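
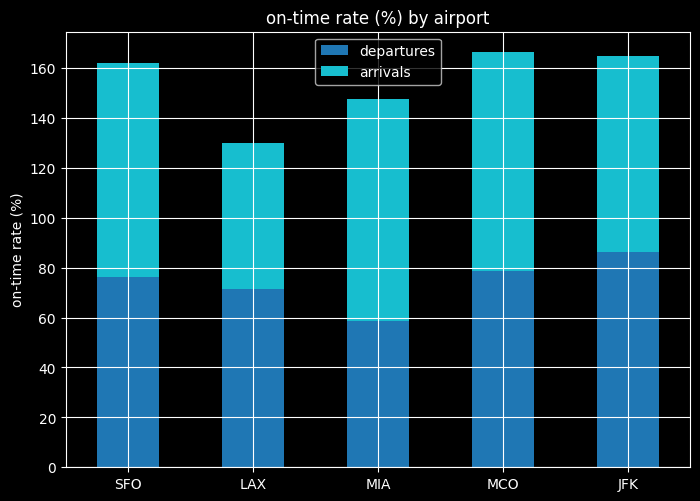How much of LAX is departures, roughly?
≈ 80

departures top ≈ 80, bottom ≈ 0; segment ≈ 80.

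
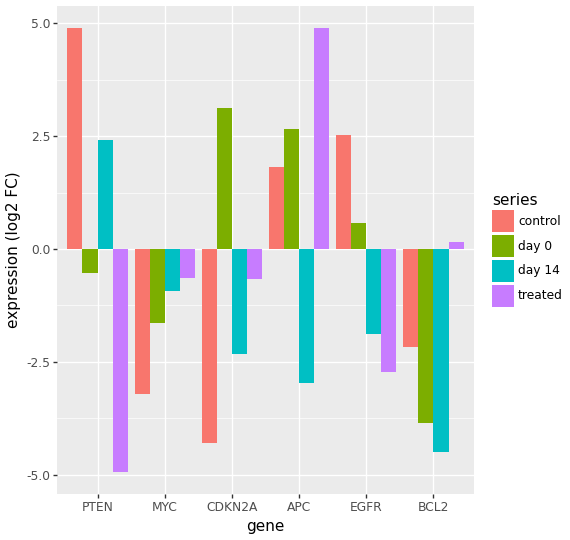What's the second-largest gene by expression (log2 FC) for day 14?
MYC

Top 3 for day 14: PTEN ≈ 2, MYC ≈ -1, EGFR ≈ -2.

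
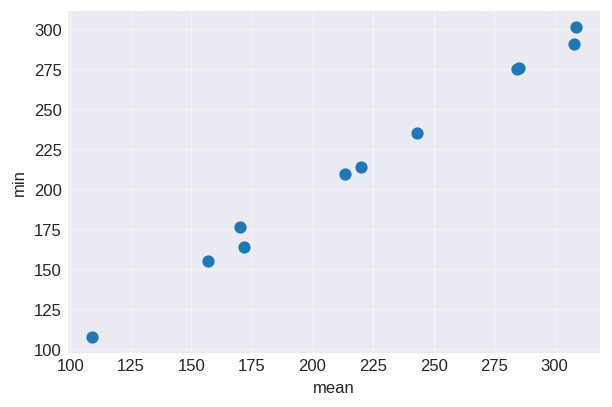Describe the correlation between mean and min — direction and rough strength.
Points are positively correlated; strong (|r| ≈ 1.0).

positive, strong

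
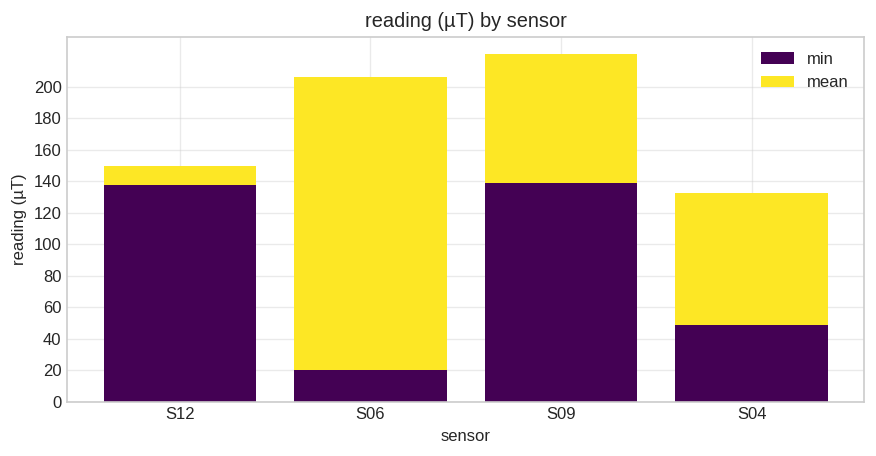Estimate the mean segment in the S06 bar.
≈ 180

mean top ≈ 200, bottom ≈ 20; segment ≈ 180.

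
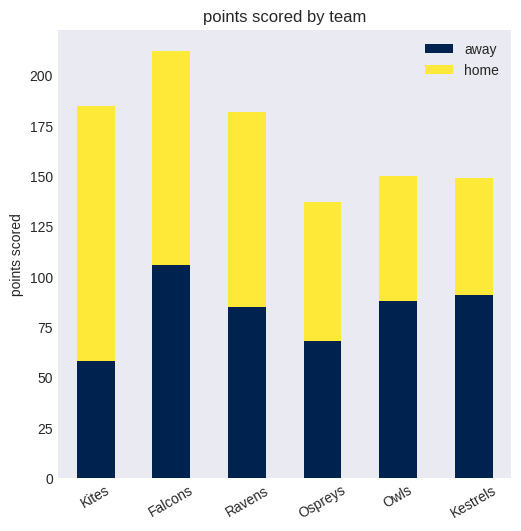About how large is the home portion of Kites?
home top ≈ 180, bottom ≈ 60; segment ≈ 120.

≈ 120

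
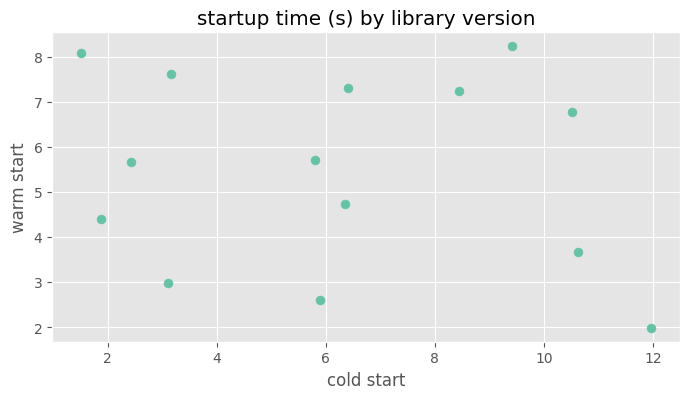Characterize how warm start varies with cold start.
no clear correlation

Points are roughly uncorrelated; weak (|r| ≈ 0.2).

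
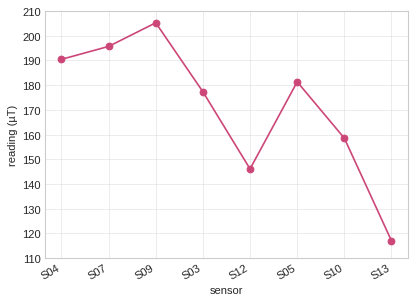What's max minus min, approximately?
≈ 90

Max S09 ≈ 210, min S13 ≈ 120; range ≈ 90.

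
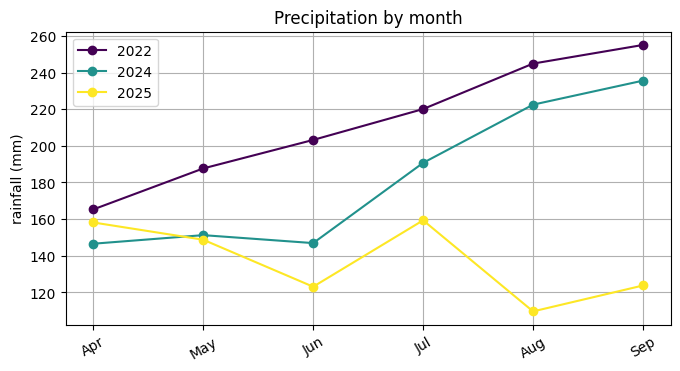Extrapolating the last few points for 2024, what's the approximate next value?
Last three: 200, 220, 240 → slope ≈ 20/step → next ≈ 260.

≈ 260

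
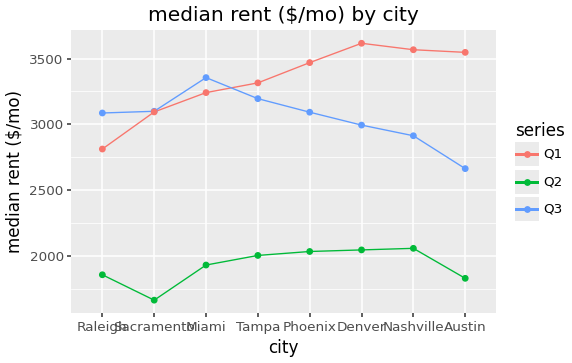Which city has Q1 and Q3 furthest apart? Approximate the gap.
Austin, ≈ 1000 $/mo

Austin: Q1 ≈ 3600, Q3 ≈ 2600 → gap ≈ 1000. Next-largest (Nashville) is only ≈ 600.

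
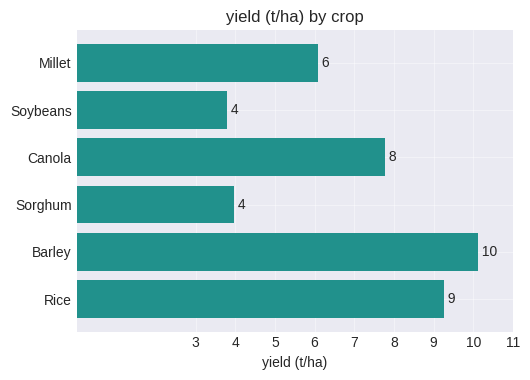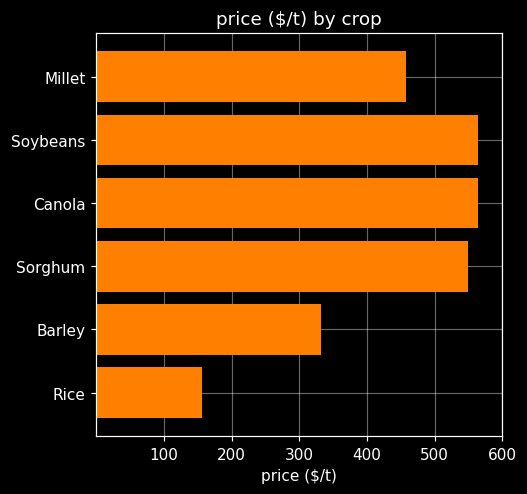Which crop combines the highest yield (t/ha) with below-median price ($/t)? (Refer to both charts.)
Barley

Chart 2 median price ($/t) ≈ 500; below-median crops: Millet, Barley, Rice. Among those, Barley has the highest yield (t/ha) (≈ 10).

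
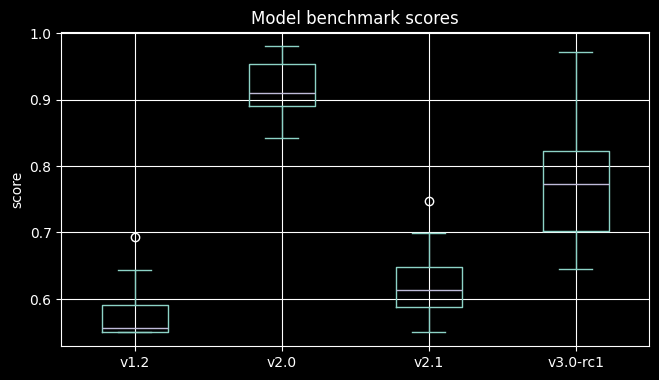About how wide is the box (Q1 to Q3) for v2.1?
≈ 0.05

Q3 ≈ 0.65, Q1 ≈ 0.60; IQR ≈ 0.05.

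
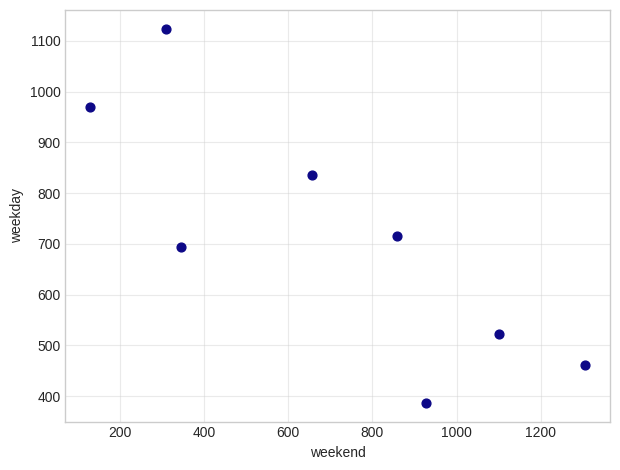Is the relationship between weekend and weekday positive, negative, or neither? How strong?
Points are negatively correlated; strong (|r| ≈ 0.8).

negative, strong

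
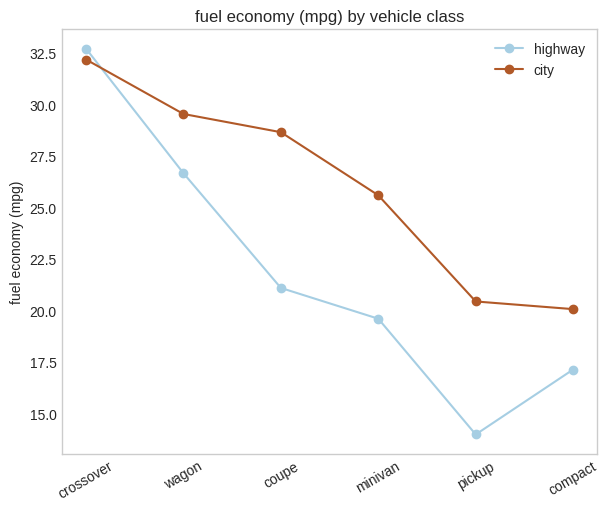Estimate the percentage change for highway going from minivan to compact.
minivan ≈ 20, compact ≈ 18; (18 − 20) / 20 ≈ -10%.

≈ -10%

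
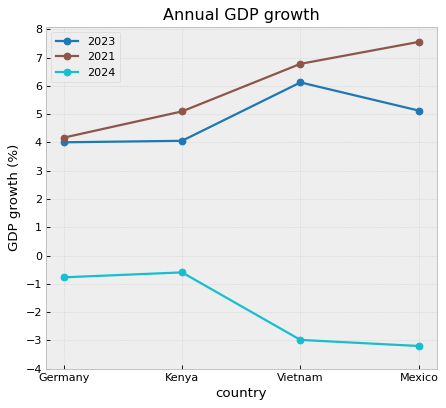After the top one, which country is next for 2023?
Top 3 for 2023: Vietnam ≈ 6, Mexico ≈ 5, Kenya ≈ 4.

Mexico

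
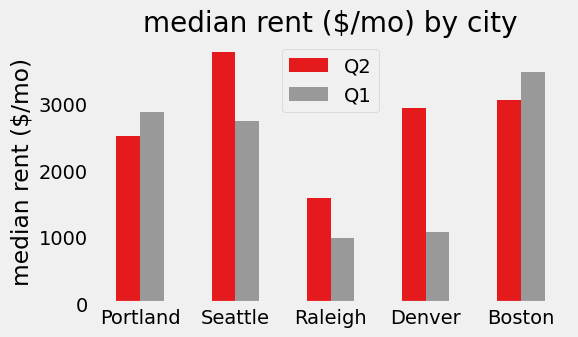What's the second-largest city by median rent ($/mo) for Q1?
Portland

Top 3 for Q1: Boston ≈ 3500, Portland ≈ 3000, Seattle ≈ 2500.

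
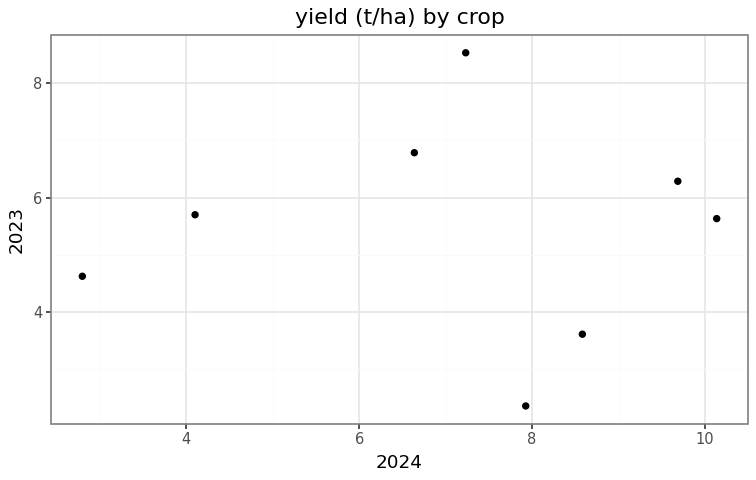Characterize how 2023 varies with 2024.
Points are roughly uncorrelated; weak (|r| ≈ 0.0).

no clear correlation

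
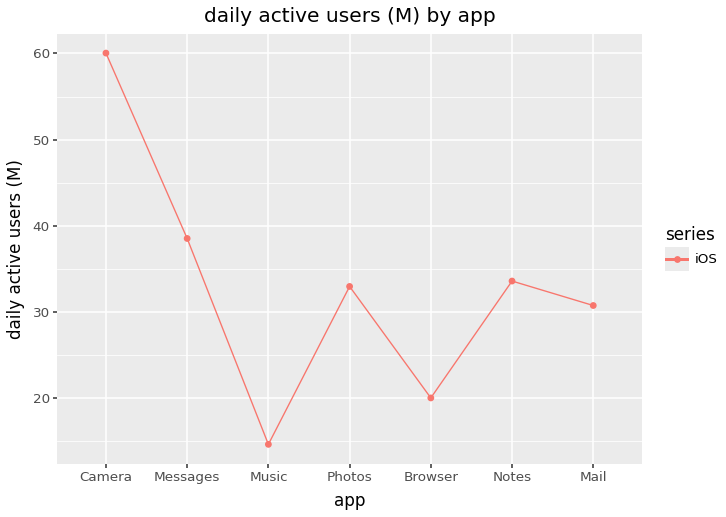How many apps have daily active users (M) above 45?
1

Above 45: Camera.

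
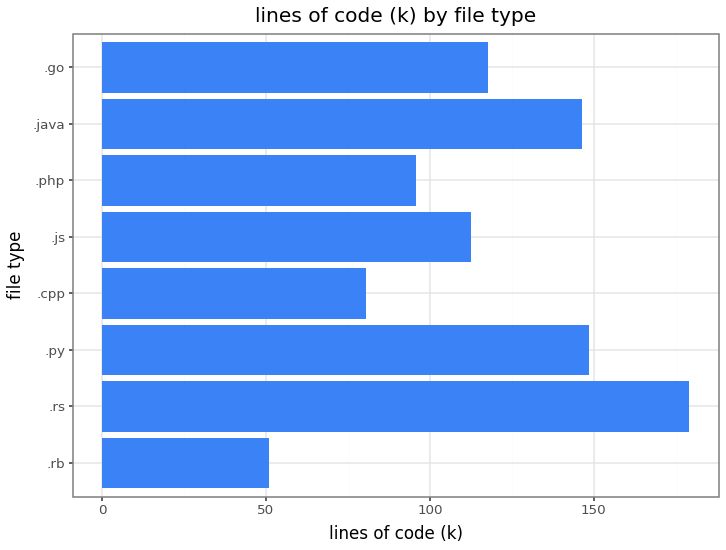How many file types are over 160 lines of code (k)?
1

Above 160: .rs.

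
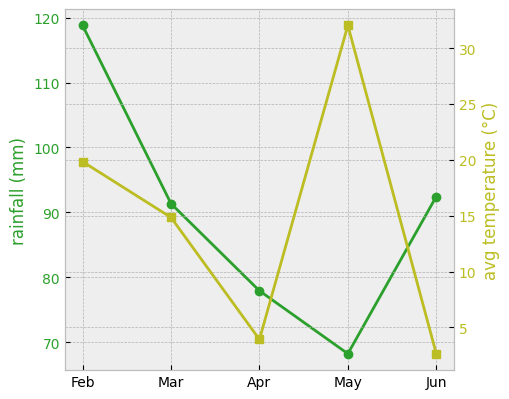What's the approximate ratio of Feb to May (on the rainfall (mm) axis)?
Feb ≈ 120, May ≈ 70; 120/70 ≈ 1.71.

≈ 1.71×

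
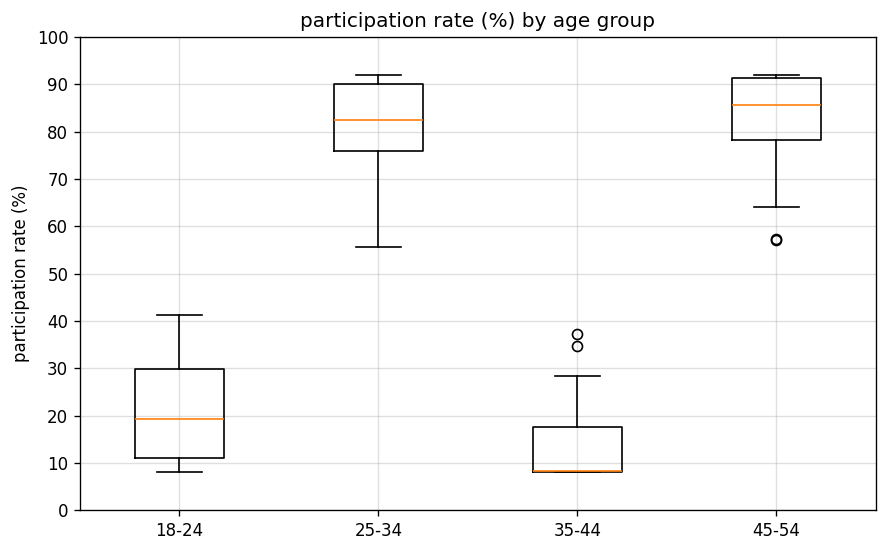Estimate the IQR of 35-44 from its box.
Q3 ≈ 20, Q1 ≈ 10; IQR ≈ 10.

≈ 10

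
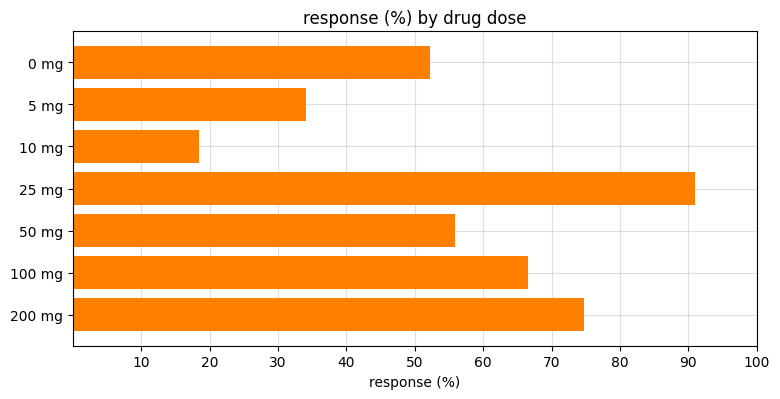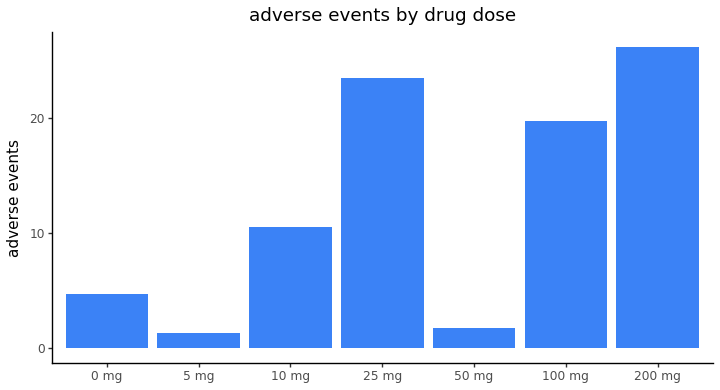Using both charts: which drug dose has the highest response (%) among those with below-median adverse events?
Chart 2 median adverse events ≈ 10; below-median drug doses: 0 mg, 5 mg, 50 mg. Among those, 50 mg has the highest response (%) (≈ 60).

50 mg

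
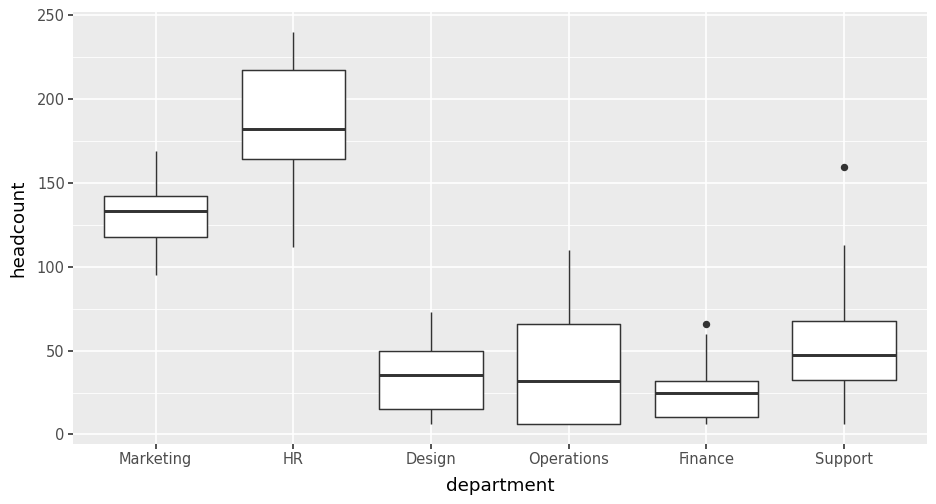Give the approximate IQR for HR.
≈ 60

Q3 ≈ 220, Q1 ≈ 160; IQR ≈ 60.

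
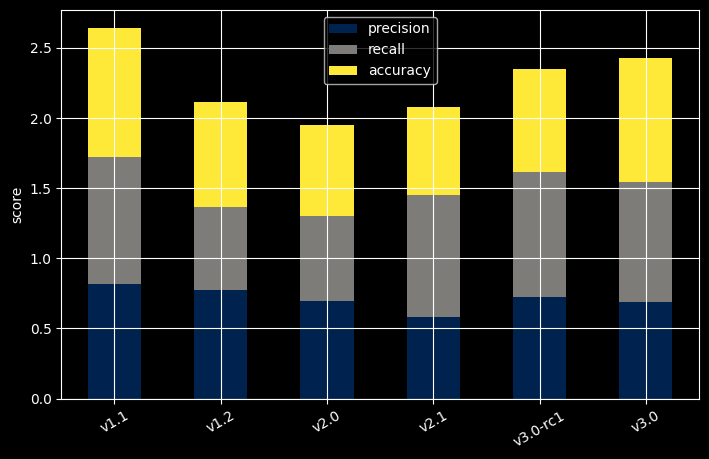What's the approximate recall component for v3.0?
≈ 1.0

recall top ≈ 1.5, bottom ≈ 0.5; segment ≈ 1.0.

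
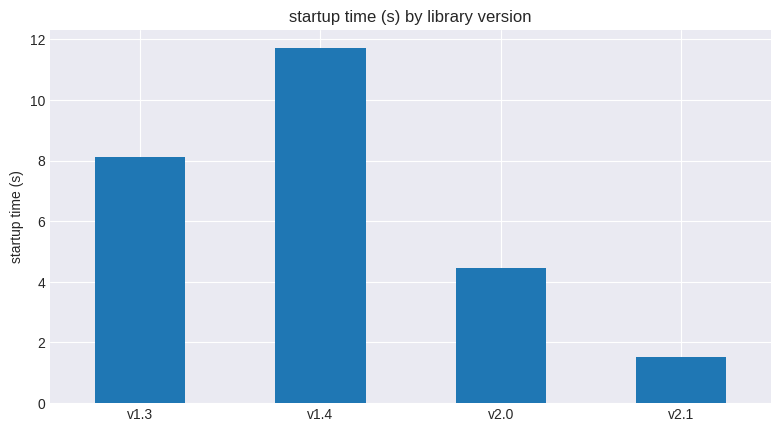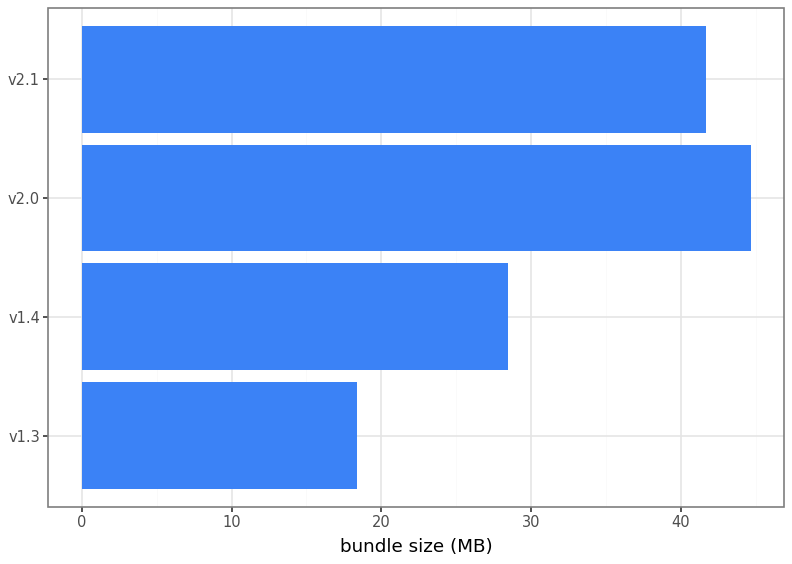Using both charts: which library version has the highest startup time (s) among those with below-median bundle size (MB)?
v1.4

Chart 2 median bundle size (MB) ≈ 35; below-median library versions: v1.3, v1.4. Among those, v1.4 has the highest startup time (s) (≈ 12).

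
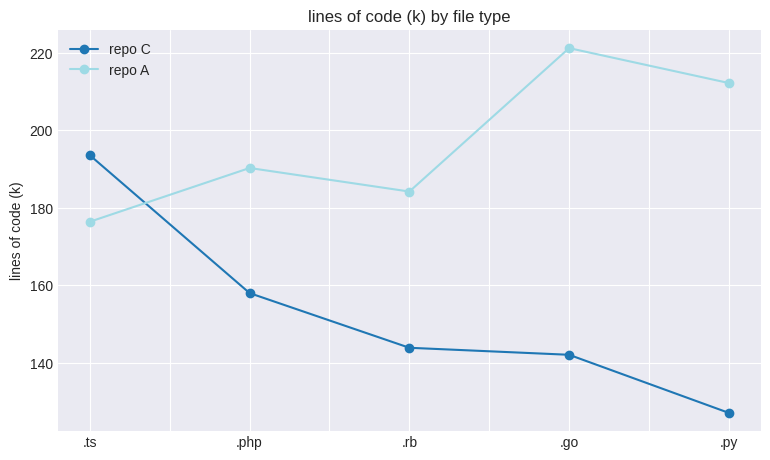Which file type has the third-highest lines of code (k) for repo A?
Top 4 for repo A: .go ≈ 220, .py ≈ 210, .php ≈ 190, .rb ≈ 180.

.php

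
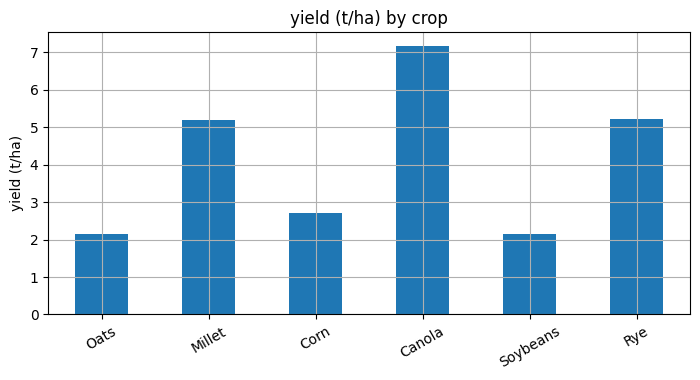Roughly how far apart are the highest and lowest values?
Max Canola ≈ 7, min Oats ≈ 2; range ≈ 5.

≈ 5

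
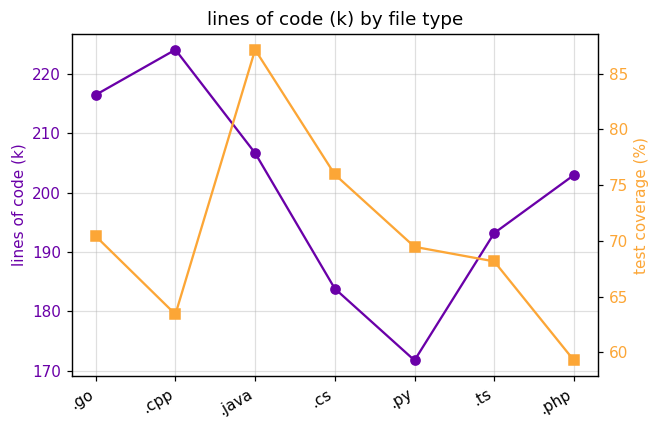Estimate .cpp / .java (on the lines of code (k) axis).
≈ 1.1×

.cpp ≈ 225, .java ≈ 205; 225/205 ≈ 1.1.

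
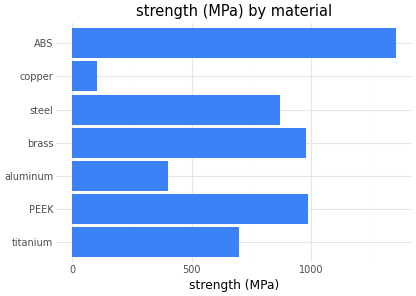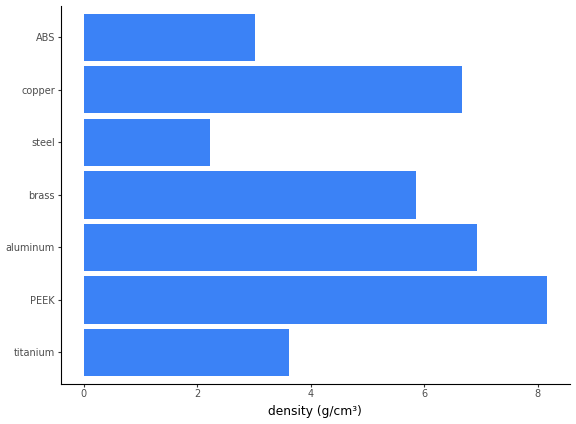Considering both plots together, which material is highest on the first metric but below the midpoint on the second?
ABS

Chart 2 median density (g/cm³) ≈ 6; below-median materials: titanium, steel, ABS. Among those, ABS has the highest strength (MPa) (≈ 1400).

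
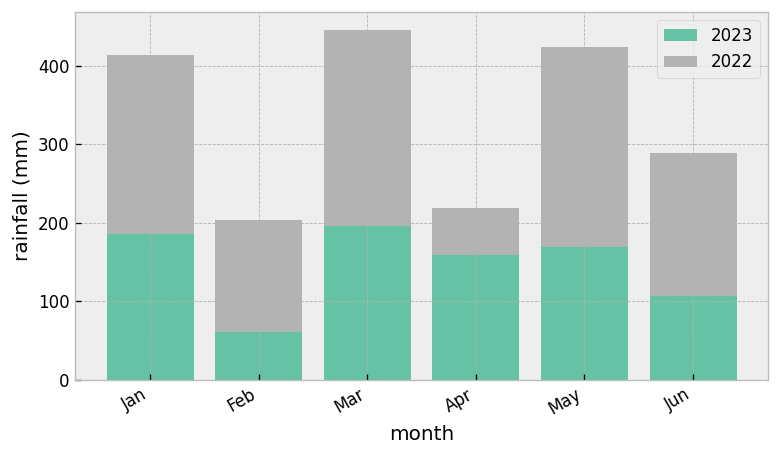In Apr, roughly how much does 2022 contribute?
2022 top ≈ 200, bottom ≈ 150; segment ≈ 50.

≈ 50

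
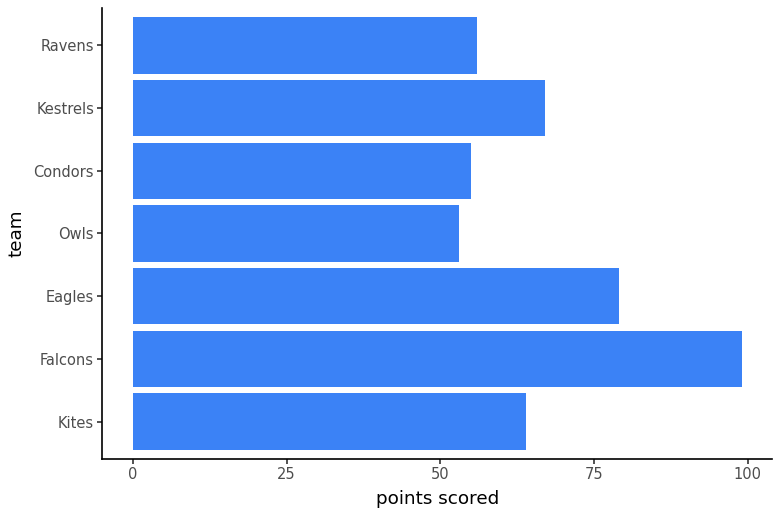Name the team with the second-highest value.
Top 3: Falcons ≈ 100, Eagles ≈ 80, Kestrels ≈ 70.

Eagles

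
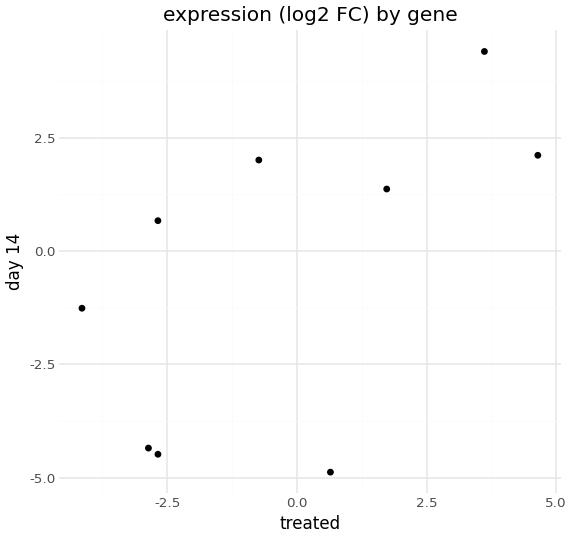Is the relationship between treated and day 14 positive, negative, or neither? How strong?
positive, moderate

Points are positively correlated; moderate (|r| ≈ 0.6).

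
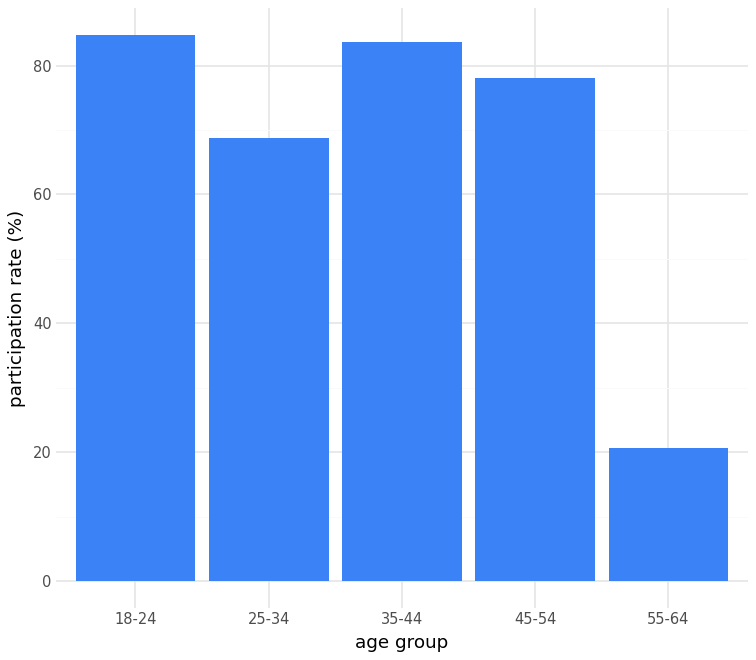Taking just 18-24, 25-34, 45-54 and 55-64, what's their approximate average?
≈ 62

(80 + 70 + 80 + 20) / 4 ≈ 62.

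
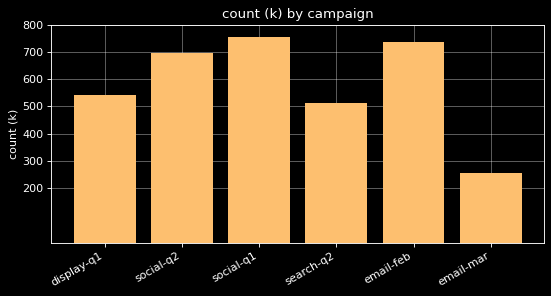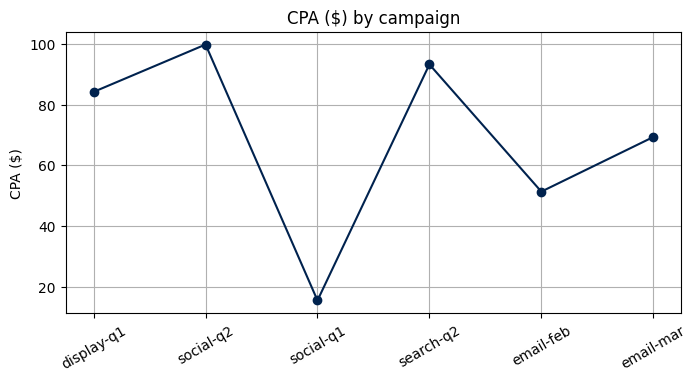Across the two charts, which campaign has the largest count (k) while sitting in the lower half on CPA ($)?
Chart 2 median CPA ($) ≈ 80; below-median campaigns: social-q1, email-feb, email-mar. Among those, social-q1 has the highest count (k) (≈ 800).

social-q1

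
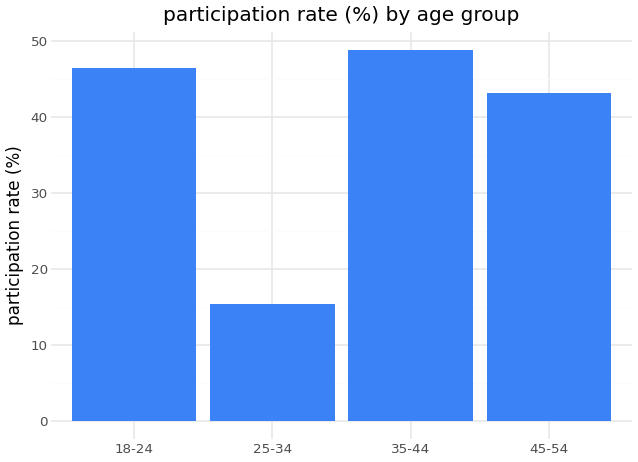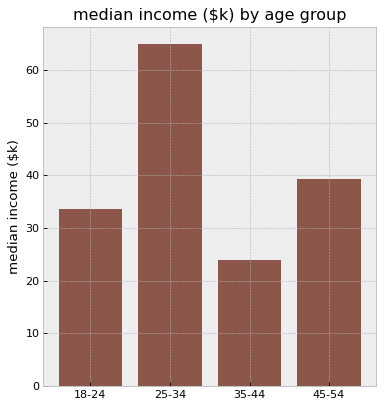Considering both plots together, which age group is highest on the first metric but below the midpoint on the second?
35-44

Chart 2 median median income ($k) ≈ 40; below-median age groups: 18-24, 35-44. Among those, 35-44 has the highest participation rate (%) (≈ 50).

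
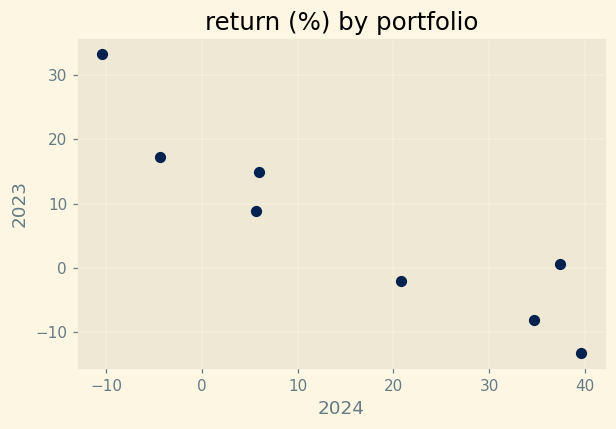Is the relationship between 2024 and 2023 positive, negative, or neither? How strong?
Points are negatively correlated; strong (|r| ≈ 0.9).

negative, strong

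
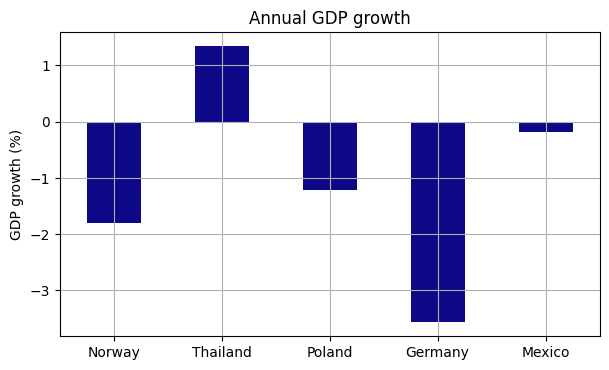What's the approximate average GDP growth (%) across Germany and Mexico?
(-3.5 + 0.0) / 2 ≈ -1.75.

≈ -1.75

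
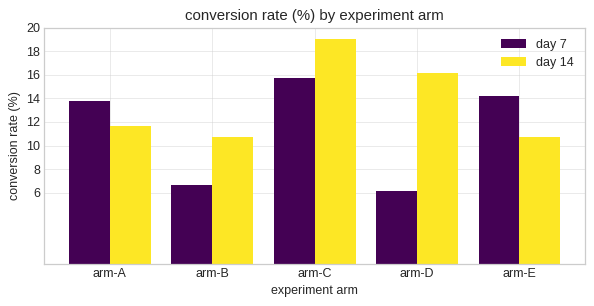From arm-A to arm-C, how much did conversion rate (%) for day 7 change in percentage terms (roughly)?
arm-A ≈ 14, arm-C ≈ 16; (16 − 14) / 14 ≈ +14.3%.

≈ +14.3%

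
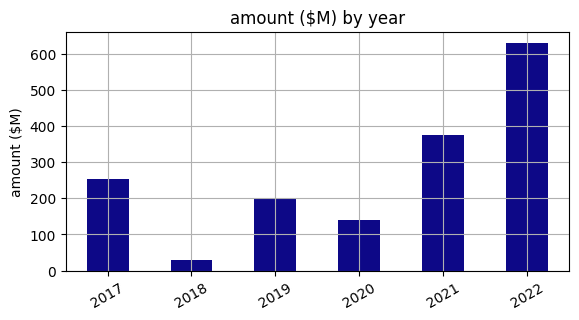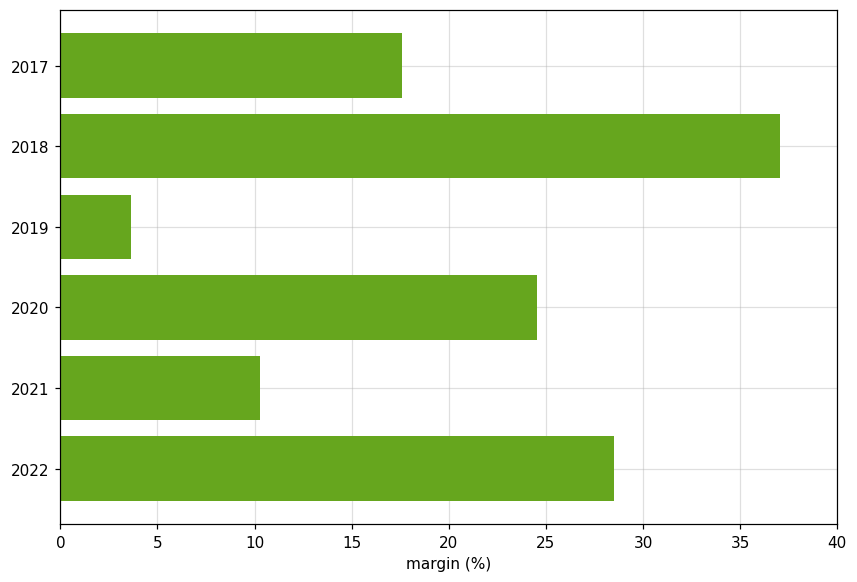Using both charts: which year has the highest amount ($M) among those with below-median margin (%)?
2021

Chart 2 median margin (%) ≈ 20; below-median years: 2017, 2019, 2021. Among those, 2021 has the highest amount ($M) (≈ 400).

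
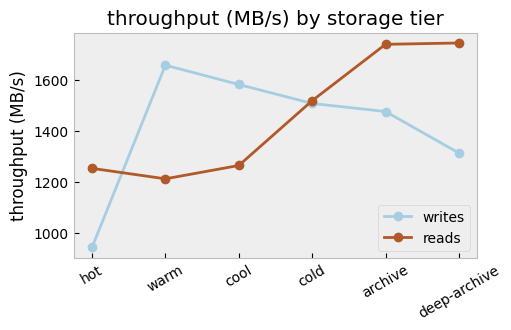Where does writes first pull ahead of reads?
warm

hot: writes ≈ 900 vs reads ≈ 1300 (not yet); warm: writes ≈ 1700 vs reads ≈ 1200 (first crossover).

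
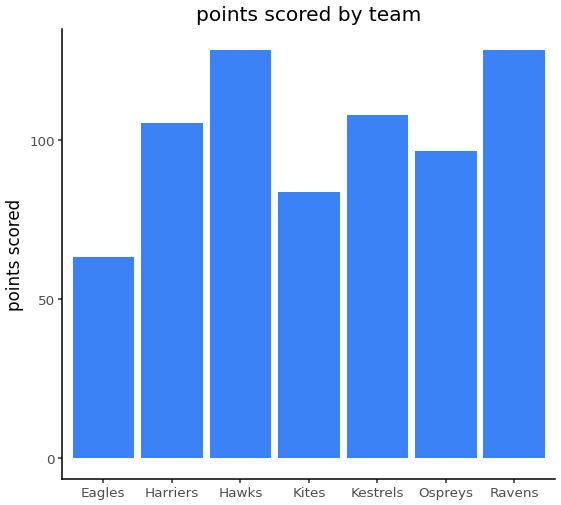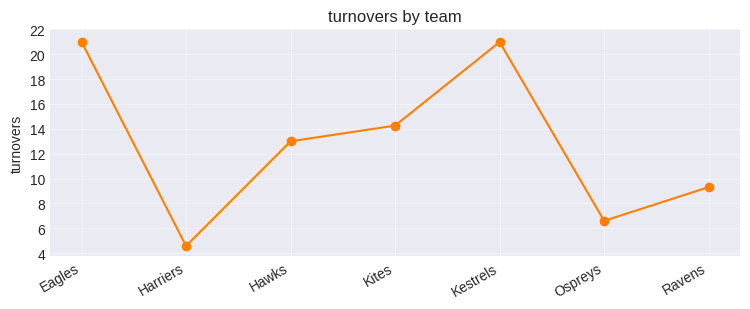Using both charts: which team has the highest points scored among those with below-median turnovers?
Chart 2 median turnovers ≈ 12; below-median teams: Harriers, Ospreys, Ravens. Among those, Ravens has the highest points scored (≈ 120).

Ravens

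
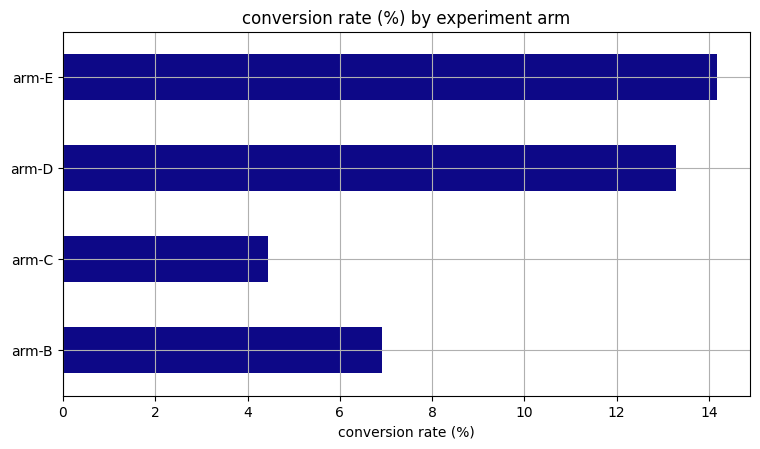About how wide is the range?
Max arm-E ≈ 14, min arm-C ≈ 4; range ≈ 10.

≈ 10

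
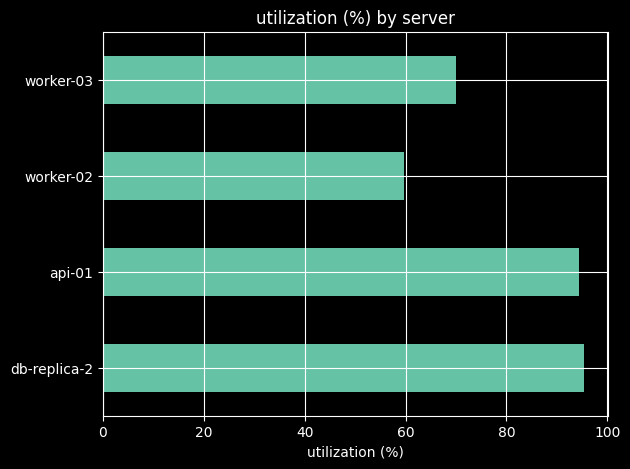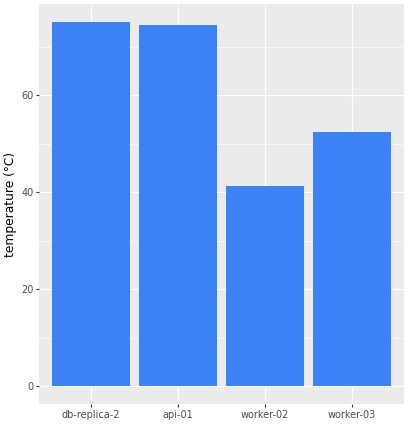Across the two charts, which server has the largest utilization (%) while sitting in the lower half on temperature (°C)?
Chart 2 median temperature (°C) ≈ 60; below-median servers: worker-02, worker-03. Among those, worker-03 has the highest utilization (%) (≈ 70).

worker-03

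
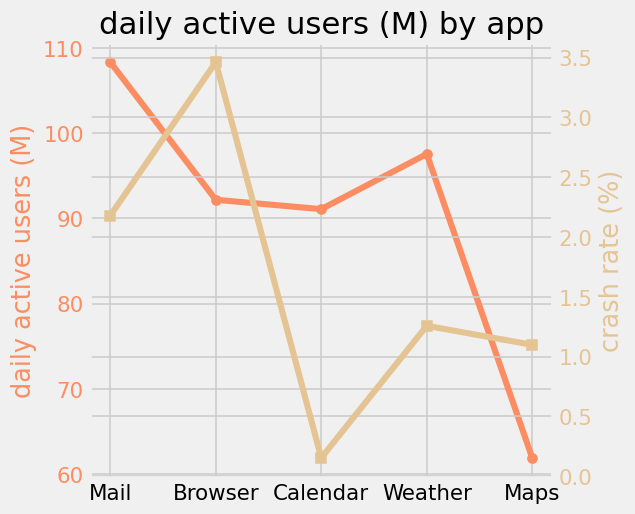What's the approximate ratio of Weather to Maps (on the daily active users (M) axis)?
Weather ≈ 100, Maps ≈ 60; 100/60 ≈ 1.67.

≈ 1.67×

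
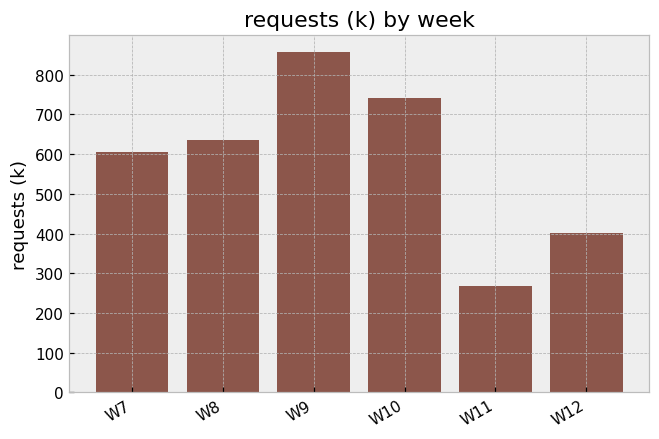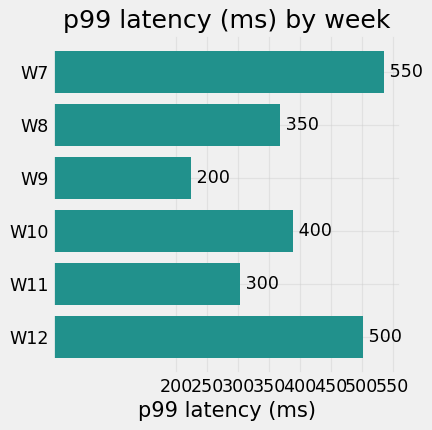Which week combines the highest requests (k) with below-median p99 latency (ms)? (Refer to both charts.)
W9

Chart 2 median p99 latency (ms) ≈ 400; below-median weeks: W8, W9, W11. Among those, W9 has the highest requests (k) (≈ 900).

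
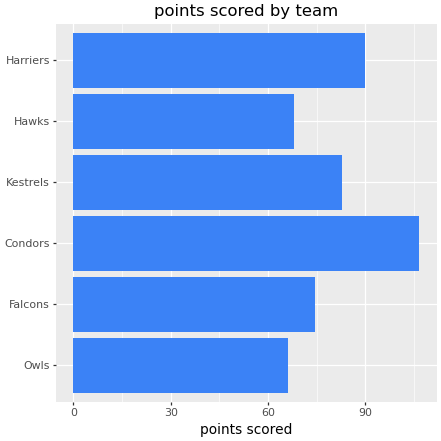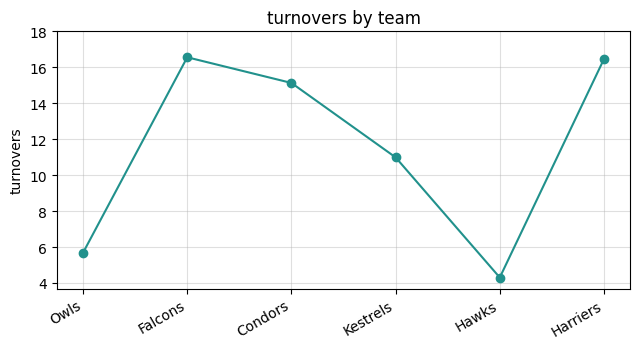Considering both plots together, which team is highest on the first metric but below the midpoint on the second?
Chart 2 median turnovers ≈ 14; below-median teams: Owls, Kestrels, Hawks. Among those, Kestrels has the highest points scored (≈ 80).

Kestrels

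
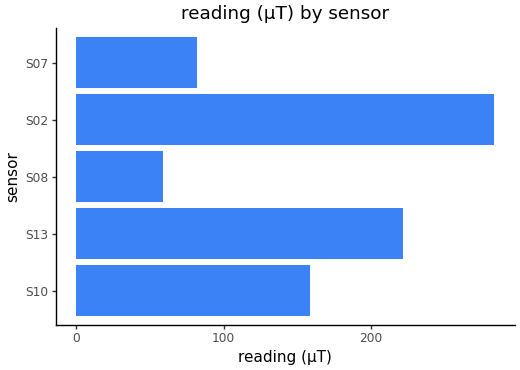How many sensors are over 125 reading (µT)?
Above 125: S10, S13, S02.

3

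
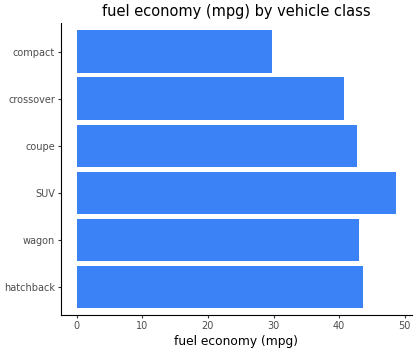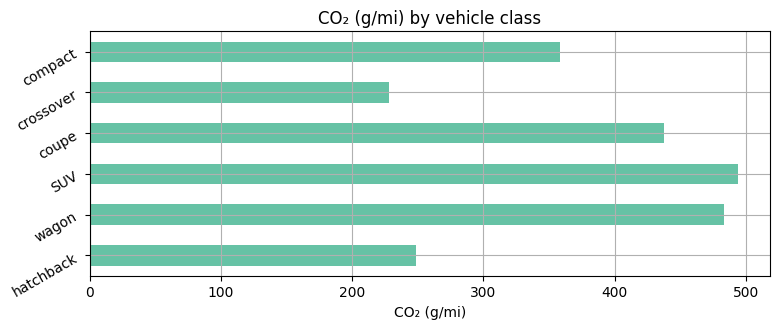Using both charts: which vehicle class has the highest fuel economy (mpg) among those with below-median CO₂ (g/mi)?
Chart 2 median CO₂ (g/mi) ≈ 400; below-median vehicle classes: hatchback, crossover, compact. Among those, hatchback has the highest fuel economy (mpg) (≈ 45).

hatchback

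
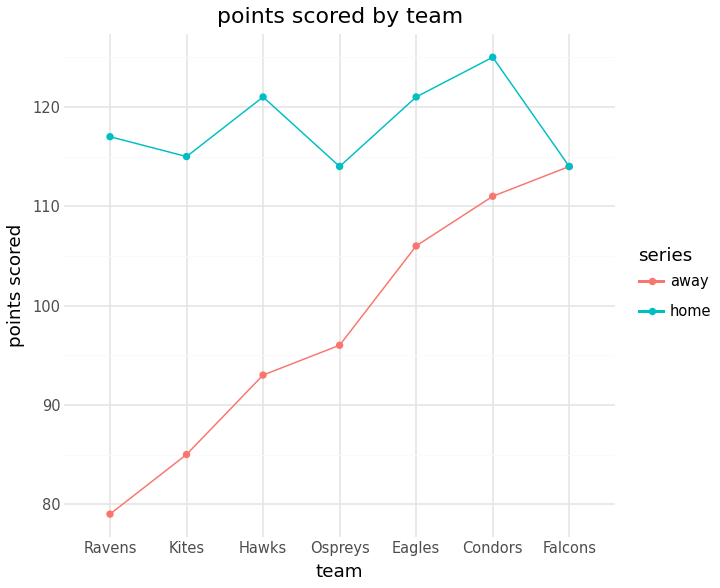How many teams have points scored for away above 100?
Above 100: Eagles, Condors, Falcons.

3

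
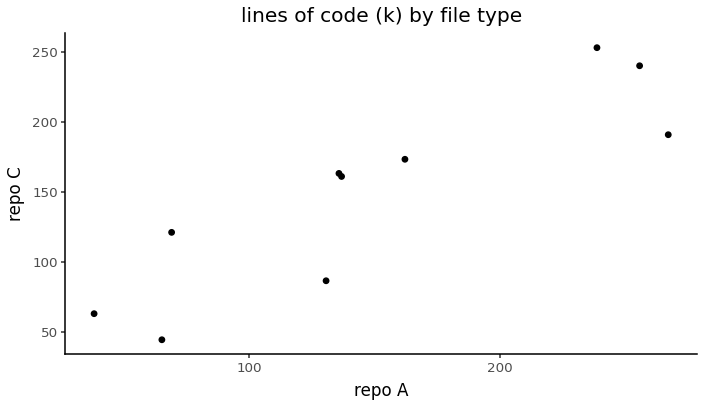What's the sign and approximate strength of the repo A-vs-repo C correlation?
positive, strong

Points are positively correlated; strong (|r| ≈ 0.9).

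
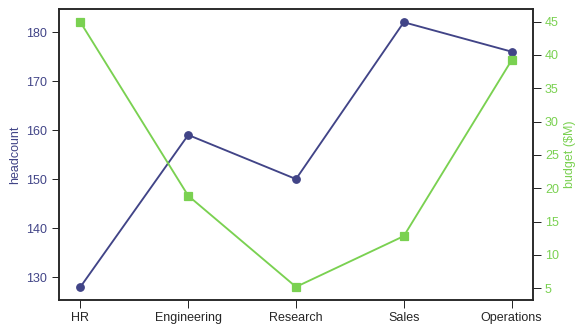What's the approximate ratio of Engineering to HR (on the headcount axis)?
≈ 1.23×

Engineering ≈ 160, HR ≈ 130; 160/130 ≈ 1.23.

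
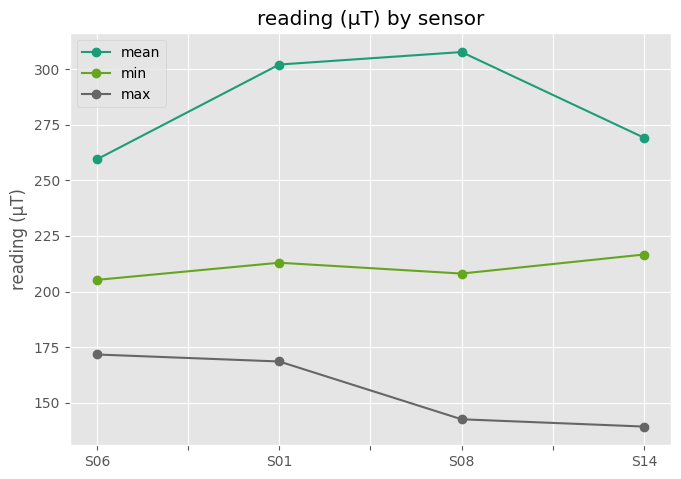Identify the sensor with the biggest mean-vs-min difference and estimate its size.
S08: mean ≈ 300, min ≈ 200 → gap ≈ 100. Next-largest (S01) is only ≈ 80.

S08, ≈ 100 µT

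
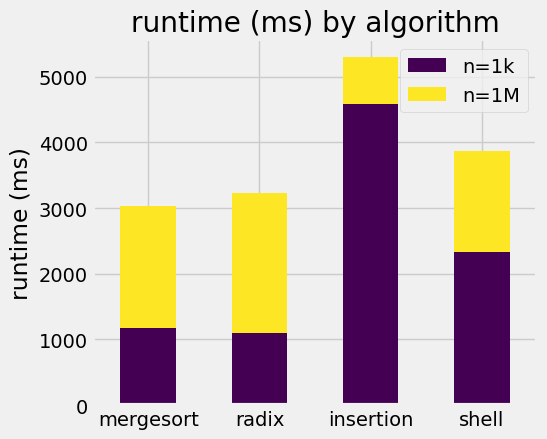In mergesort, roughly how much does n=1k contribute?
n=1k top ≈ 1000, bottom ≈ 0; segment ≈ 1000.

≈ 1000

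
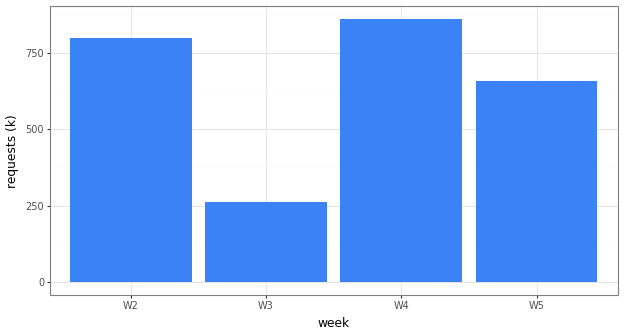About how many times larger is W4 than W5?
W4 ≈ 900, W5 ≈ 700; 900/700 ≈ 1.29.

≈ 1.29×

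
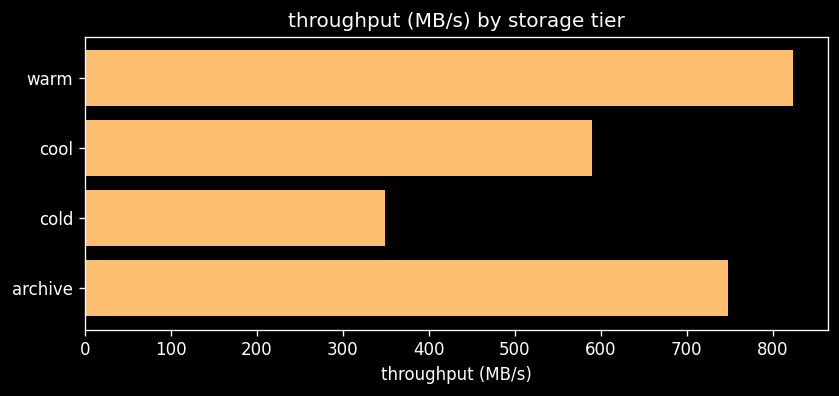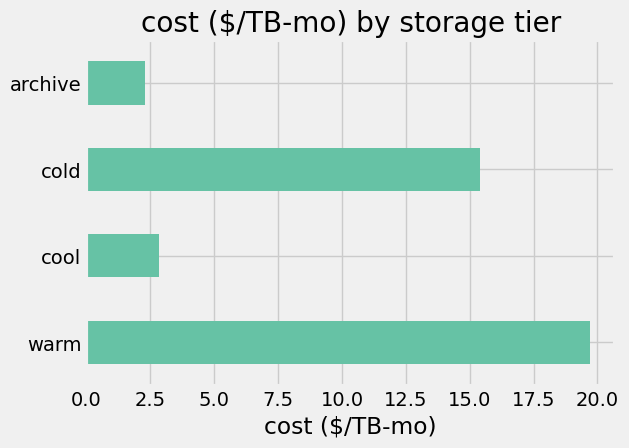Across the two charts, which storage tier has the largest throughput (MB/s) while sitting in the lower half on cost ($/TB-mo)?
Chart 2 median cost ($/TB-mo) ≈ 10; below-median storage tiers: cool, archive. Among those, archive has the highest throughput (MB/s) (≈ 700).

archive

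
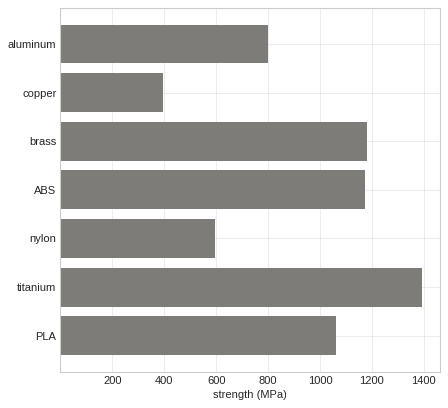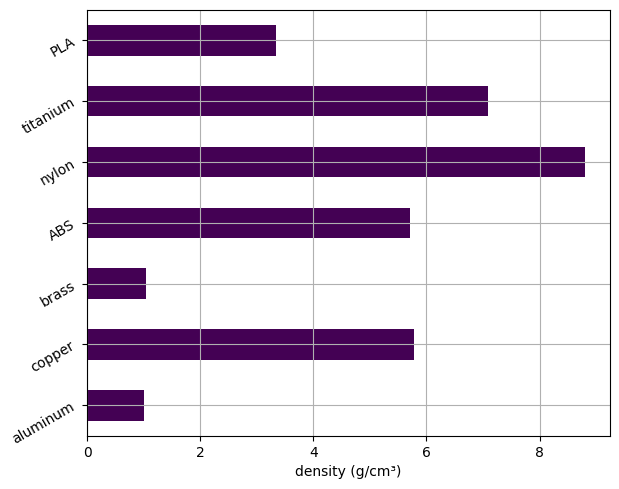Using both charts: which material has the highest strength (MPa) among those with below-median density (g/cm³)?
brass

Chart 2 median density (g/cm³) ≈ 6; below-median materials: aluminum, brass, PLA. Among those, brass has the highest strength (MPa) (≈ 1200).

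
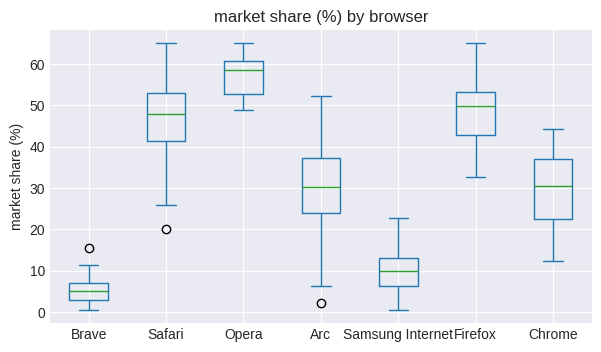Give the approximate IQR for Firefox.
Q3 ≈ 55, Q1 ≈ 45; IQR ≈ 10.

≈ 10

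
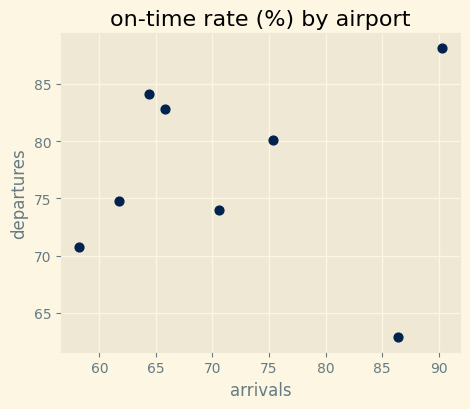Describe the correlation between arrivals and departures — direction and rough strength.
Points are roughly uncorrelated; weak (|r| ≈ 0.1).

no clear correlation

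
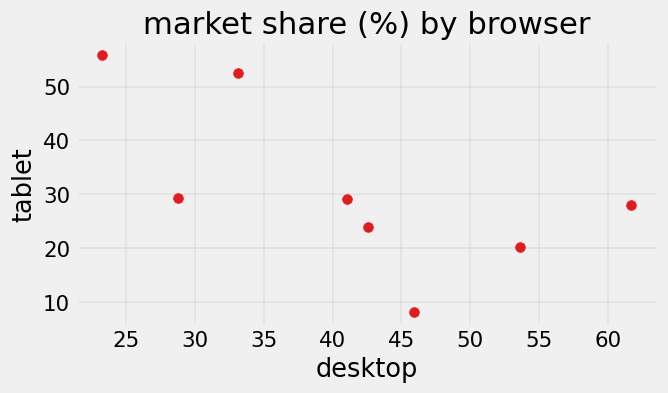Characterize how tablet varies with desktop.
negative, moderate

Points are negatively correlated; moderate (|r| ≈ 0.6).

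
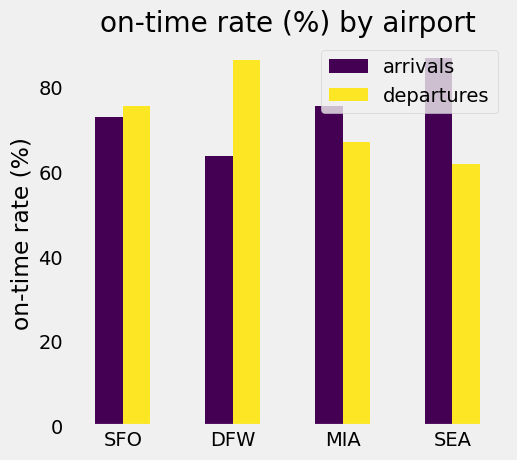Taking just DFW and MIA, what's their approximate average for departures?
≈ 80

(90 + 70) / 2 ≈ 80.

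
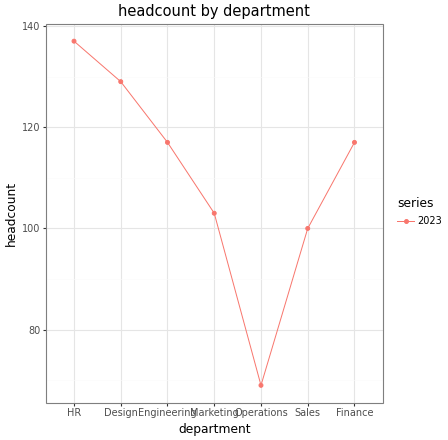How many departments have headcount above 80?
6

Above 80: HR, Design, Engineering, Marketing, Sales, Finance.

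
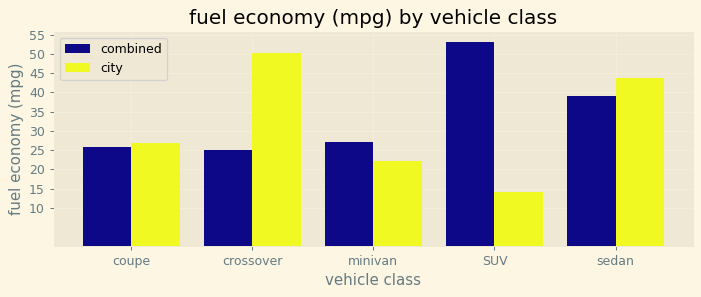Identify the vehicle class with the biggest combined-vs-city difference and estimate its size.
SUV: combined ≈ 55, city ≈ 15 → gap ≈ 40. Next-largest (crossover) is only ≈ 25.

SUV, ≈ 40 mpg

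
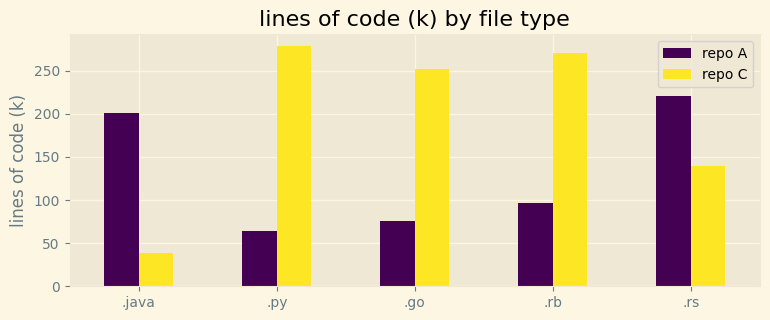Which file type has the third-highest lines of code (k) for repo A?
.rb

Top 4 for repo A: .rs ≈ 225, .java ≈ 200, .rb ≈ 100, .go ≈ 75.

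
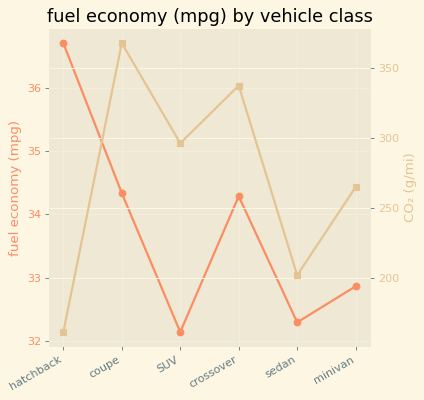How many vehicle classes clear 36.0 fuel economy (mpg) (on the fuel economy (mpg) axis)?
Above 36.0: hatchback.

1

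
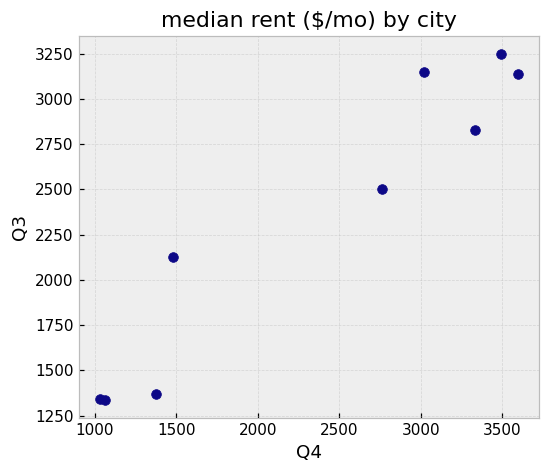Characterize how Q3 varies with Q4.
Points are positively correlated; strong (|r| ≈ 1.0).

positive, strong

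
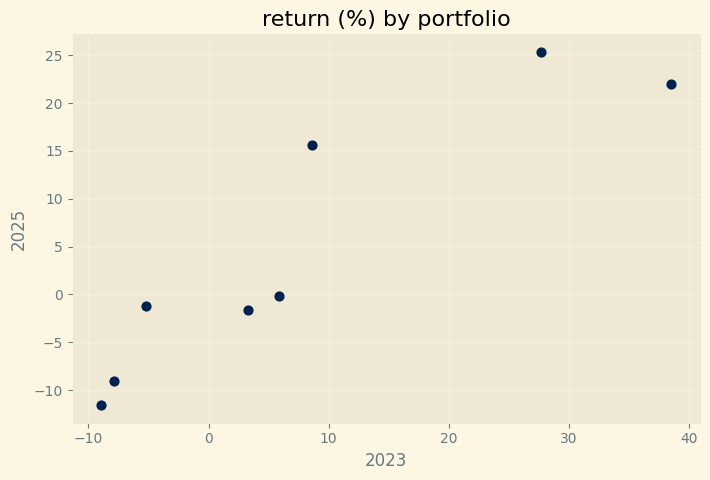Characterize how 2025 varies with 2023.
Points are positively correlated; strong (|r| ≈ 0.9).

positive, strong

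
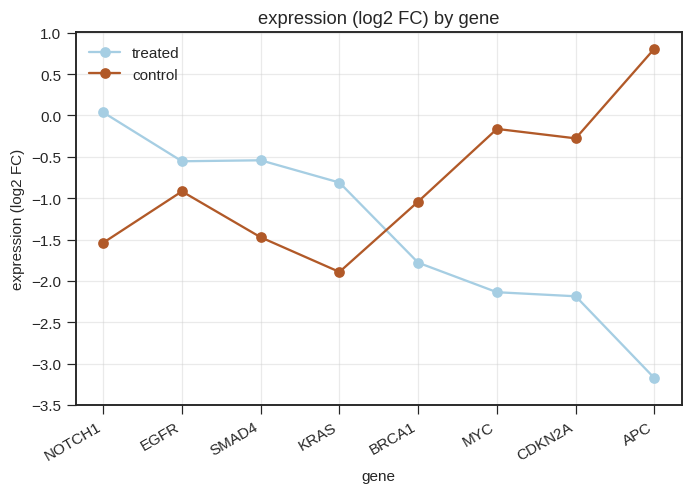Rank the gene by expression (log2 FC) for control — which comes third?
Top 4 for control: APC ≈ 1.0, MYC ≈ 0.0, CDKN2A ≈ -0.5, EGFR ≈ -1.0.

CDKN2A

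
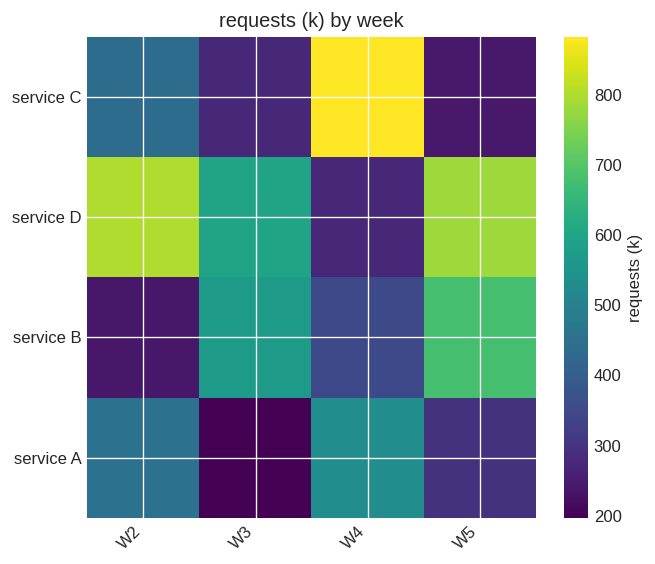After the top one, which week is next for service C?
W2

Top 3 for service C: W4 ≈ 900, W2 ≈ 400, W3 ≈ 300.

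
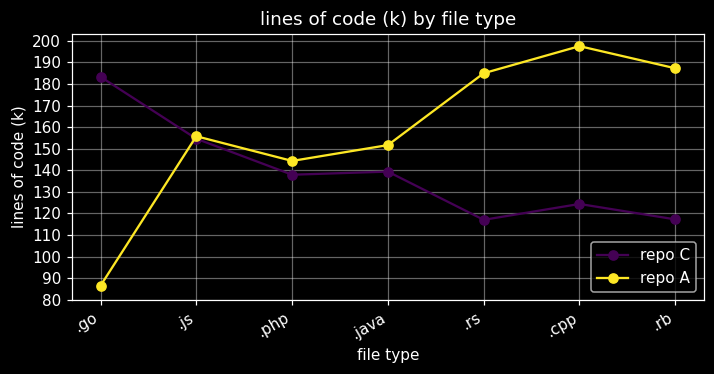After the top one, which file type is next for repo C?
Top 3 for repo C: .go ≈ 180, .js ≈ 150, .java ≈ 140.

.js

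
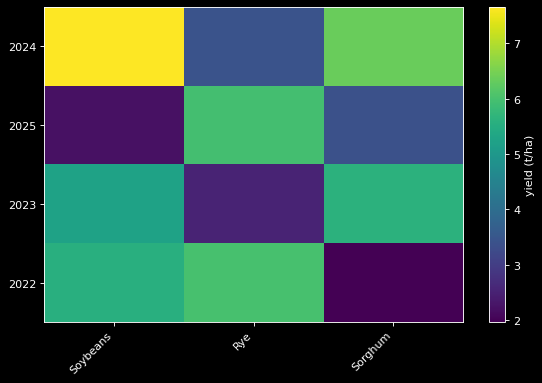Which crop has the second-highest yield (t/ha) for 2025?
Sorghum

Top 3 for 2025: Rye ≈ 6.0, Sorghum ≈ 3.5, Soybeans ≈ 2.0.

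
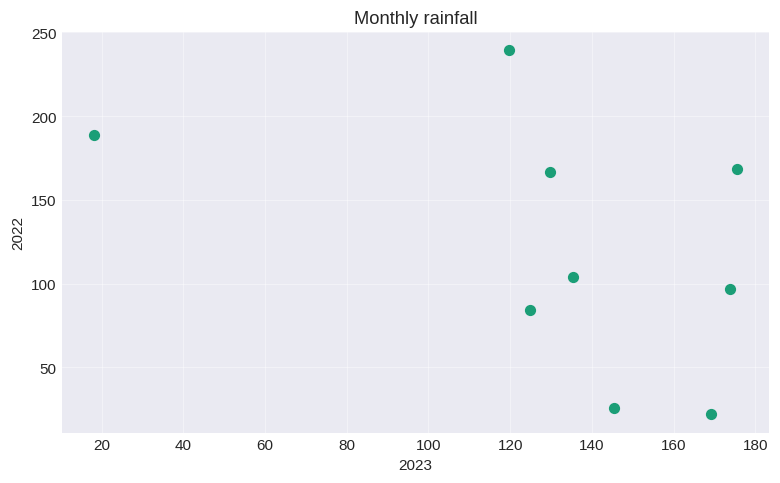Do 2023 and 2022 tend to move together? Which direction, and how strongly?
negative, moderate

Points are negatively correlated; moderate (|r| ≈ 0.5).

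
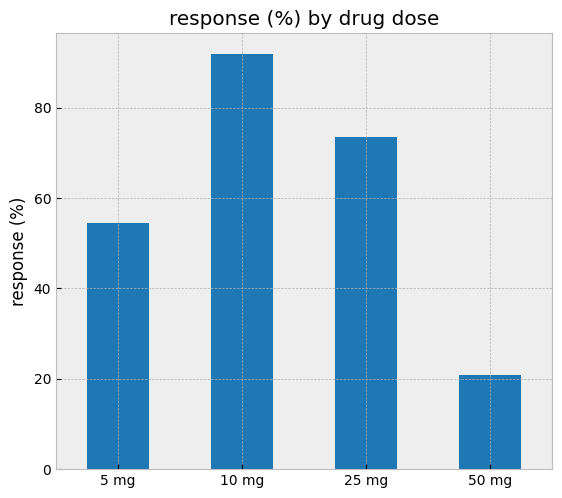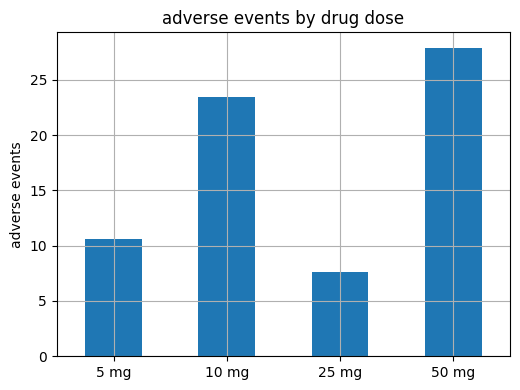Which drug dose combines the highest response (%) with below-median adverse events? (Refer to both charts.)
Chart 2 median adverse events ≈ 15; below-median drug doses: 5 mg, 25 mg. Among those, 25 mg has the highest response (%) (≈ 70).

25 mg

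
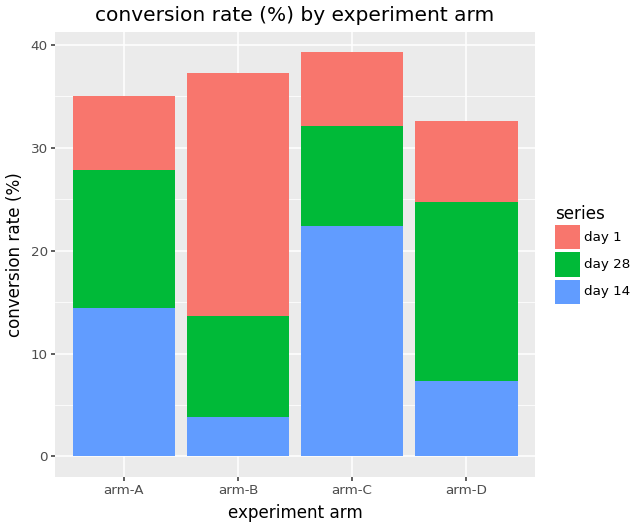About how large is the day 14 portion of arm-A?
≈ 15

day 14 top ≈ 15, bottom ≈ 0; segment ≈ 15.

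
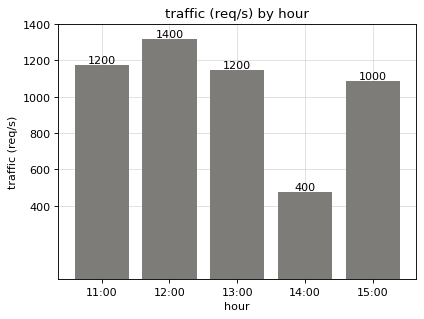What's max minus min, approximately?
Max 12:00 ≈ 1400, min 14:00 ≈ 400; range ≈ 1000.

≈ 1000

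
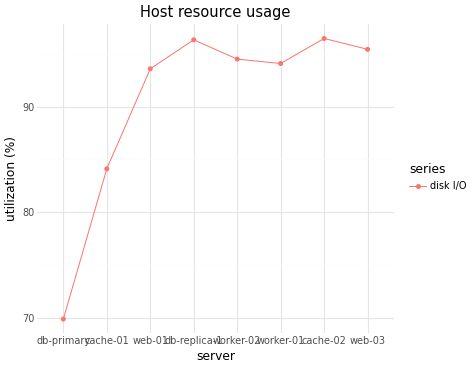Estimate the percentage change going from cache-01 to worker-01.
cache-01 ≈ 85, worker-01 ≈ 95; (95 − 85) / 85 ≈ +11.8%.

≈ +11.8%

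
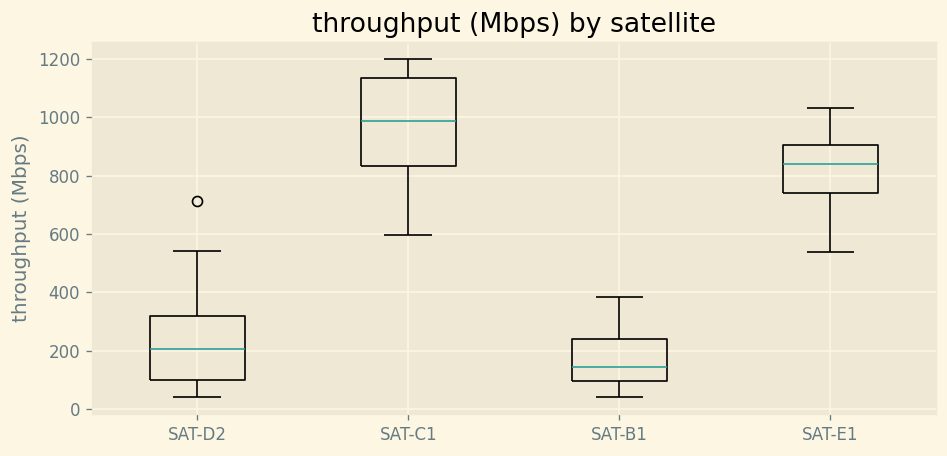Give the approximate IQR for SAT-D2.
Q3 ≈ 300, Q1 ≈ 100; IQR ≈ 200.

≈ 200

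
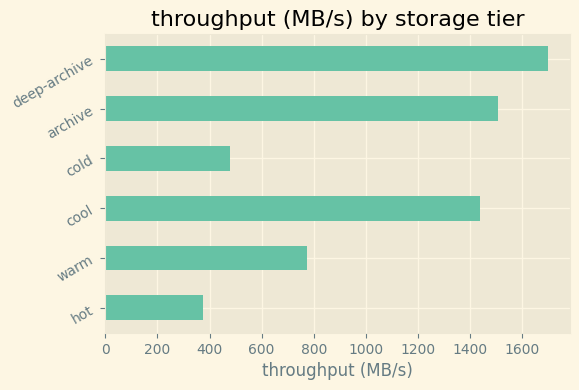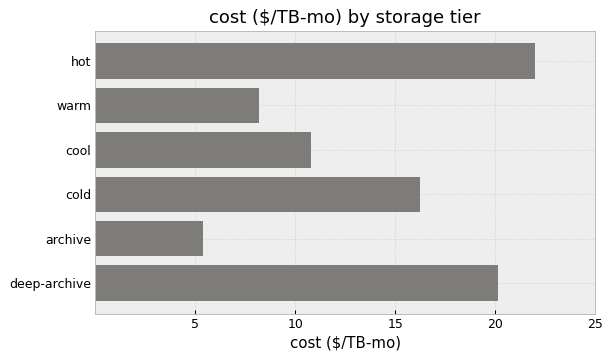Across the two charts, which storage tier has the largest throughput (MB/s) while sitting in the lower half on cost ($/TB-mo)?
Chart 2 median cost ($/TB-mo) ≈ 15; below-median storage tiers: warm, cool, archive. Among those, archive has the highest throughput (MB/s) (≈ 1600).

archive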